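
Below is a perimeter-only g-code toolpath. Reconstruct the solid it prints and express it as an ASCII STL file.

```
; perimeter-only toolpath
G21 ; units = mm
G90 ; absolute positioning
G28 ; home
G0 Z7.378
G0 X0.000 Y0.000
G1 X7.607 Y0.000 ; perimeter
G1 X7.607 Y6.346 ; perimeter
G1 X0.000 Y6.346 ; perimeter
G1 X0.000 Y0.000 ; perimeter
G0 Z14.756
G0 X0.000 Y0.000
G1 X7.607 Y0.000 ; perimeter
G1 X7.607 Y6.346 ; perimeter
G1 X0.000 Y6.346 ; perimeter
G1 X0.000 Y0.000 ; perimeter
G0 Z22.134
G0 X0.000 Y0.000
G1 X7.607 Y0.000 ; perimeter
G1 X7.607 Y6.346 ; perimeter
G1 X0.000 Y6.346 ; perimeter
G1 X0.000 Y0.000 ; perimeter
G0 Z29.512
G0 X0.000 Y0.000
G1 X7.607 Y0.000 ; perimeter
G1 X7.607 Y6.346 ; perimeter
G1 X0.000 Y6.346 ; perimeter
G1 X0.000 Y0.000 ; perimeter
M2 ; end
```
solid part
  facet normal 0.0000 0.0000 -1.0000
    outer loop
      vertex 7.607 6.346 0.000
      vertex 7.607 0.000 0.000
      vertex 0.000 0.000 0.000
    endloop
  endfacet
  facet normal 0.0000 0.0000 -1.0000
    outer loop
      vertex 0.000 6.346 0.000
      vertex 7.607 6.346 0.000
      vertex 0.000 0.000 0.000
    endloop
  endfacet
  facet normal 0.0000 0.0000 1.0000
    outer loop
      vertex 0.000 0.000 29.512
      vertex 7.607 0.000 29.512
      vertex 7.607 6.346 29.512
    endloop
  endfacet
  facet normal 0.0000 0.0000 1.0000
    outer loop
      vertex 0.000 0.000 29.512
      vertex 7.607 6.346 29.512
      vertex 0.000 6.346 29.512
    endloop
  endfacet
  facet normal 0.0000 -1.0000 0.0000
    outer loop
      vertex 0.000 0.000 0.000
      vertex 7.607 0.000 0.000
      vertex 7.607 0.000 29.512
    endloop
  endfacet
  facet normal 0.0000 -1.0000 0.0000
    outer loop
      vertex 0.000 0.000 0.000
      vertex 7.607 0.000 29.512
      vertex 0.000 0.000 29.512
    endloop
  endfacet
  facet normal 0.0000 1.0000 0.0000
    outer loop
      vertex 7.607 6.346 29.512
      vertex 7.607 6.346 0.000
      vertex 0.000 6.346 0.000
    endloop
  endfacet
  facet normal 0.0000 1.0000 0.0000
    outer loop
      vertex 0.000 6.346 29.512
      vertex 7.607 6.346 29.512
      vertex 0.000 6.346 0.000
    endloop
  endfacet
  facet normal -1.0000 0.0000 0.0000
    outer loop
      vertex 0.000 6.346 29.512
      vertex 0.000 6.346 0.000
      vertex 0.000 0.000 0.000
    endloop
  endfacet
  facet normal -1.0000 0.0000 0.0000
    outer loop
      vertex 0.000 0.000 29.512
      vertex 0.000 6.346 29.512
      vertex 0.000 0.000 0.000
    endloop
  endfacet
  facet normal 1.0000 0.0000 0.0000
    outer loop
      vertex 7.607 0.000 0.000
      vertex 7.607 6.346 0.000
      vertex 7.607 6.346 29.512
    endloop
  endfacet
  facet normal 1.0000 0.0000 0.0000
    outer loop
      vertex 7.607 0.000 0.000
      vertex 7.607 6.346 29.512
      vertex 7.607 0.000 29.512
    endloop
  endfacet
endsolid part

The G0 Z moves step by Δz≈7.378 mm. Every layer's G1 loop is the same polygon, so the solid is a straight extrusion of it from z=0 to z≈29.5. Closing with flat bottom and top caps and triangulating gives 12 facets — a rectangular box, roughly 7.61 × 6.35 mm footprint and 29.5 mm tall.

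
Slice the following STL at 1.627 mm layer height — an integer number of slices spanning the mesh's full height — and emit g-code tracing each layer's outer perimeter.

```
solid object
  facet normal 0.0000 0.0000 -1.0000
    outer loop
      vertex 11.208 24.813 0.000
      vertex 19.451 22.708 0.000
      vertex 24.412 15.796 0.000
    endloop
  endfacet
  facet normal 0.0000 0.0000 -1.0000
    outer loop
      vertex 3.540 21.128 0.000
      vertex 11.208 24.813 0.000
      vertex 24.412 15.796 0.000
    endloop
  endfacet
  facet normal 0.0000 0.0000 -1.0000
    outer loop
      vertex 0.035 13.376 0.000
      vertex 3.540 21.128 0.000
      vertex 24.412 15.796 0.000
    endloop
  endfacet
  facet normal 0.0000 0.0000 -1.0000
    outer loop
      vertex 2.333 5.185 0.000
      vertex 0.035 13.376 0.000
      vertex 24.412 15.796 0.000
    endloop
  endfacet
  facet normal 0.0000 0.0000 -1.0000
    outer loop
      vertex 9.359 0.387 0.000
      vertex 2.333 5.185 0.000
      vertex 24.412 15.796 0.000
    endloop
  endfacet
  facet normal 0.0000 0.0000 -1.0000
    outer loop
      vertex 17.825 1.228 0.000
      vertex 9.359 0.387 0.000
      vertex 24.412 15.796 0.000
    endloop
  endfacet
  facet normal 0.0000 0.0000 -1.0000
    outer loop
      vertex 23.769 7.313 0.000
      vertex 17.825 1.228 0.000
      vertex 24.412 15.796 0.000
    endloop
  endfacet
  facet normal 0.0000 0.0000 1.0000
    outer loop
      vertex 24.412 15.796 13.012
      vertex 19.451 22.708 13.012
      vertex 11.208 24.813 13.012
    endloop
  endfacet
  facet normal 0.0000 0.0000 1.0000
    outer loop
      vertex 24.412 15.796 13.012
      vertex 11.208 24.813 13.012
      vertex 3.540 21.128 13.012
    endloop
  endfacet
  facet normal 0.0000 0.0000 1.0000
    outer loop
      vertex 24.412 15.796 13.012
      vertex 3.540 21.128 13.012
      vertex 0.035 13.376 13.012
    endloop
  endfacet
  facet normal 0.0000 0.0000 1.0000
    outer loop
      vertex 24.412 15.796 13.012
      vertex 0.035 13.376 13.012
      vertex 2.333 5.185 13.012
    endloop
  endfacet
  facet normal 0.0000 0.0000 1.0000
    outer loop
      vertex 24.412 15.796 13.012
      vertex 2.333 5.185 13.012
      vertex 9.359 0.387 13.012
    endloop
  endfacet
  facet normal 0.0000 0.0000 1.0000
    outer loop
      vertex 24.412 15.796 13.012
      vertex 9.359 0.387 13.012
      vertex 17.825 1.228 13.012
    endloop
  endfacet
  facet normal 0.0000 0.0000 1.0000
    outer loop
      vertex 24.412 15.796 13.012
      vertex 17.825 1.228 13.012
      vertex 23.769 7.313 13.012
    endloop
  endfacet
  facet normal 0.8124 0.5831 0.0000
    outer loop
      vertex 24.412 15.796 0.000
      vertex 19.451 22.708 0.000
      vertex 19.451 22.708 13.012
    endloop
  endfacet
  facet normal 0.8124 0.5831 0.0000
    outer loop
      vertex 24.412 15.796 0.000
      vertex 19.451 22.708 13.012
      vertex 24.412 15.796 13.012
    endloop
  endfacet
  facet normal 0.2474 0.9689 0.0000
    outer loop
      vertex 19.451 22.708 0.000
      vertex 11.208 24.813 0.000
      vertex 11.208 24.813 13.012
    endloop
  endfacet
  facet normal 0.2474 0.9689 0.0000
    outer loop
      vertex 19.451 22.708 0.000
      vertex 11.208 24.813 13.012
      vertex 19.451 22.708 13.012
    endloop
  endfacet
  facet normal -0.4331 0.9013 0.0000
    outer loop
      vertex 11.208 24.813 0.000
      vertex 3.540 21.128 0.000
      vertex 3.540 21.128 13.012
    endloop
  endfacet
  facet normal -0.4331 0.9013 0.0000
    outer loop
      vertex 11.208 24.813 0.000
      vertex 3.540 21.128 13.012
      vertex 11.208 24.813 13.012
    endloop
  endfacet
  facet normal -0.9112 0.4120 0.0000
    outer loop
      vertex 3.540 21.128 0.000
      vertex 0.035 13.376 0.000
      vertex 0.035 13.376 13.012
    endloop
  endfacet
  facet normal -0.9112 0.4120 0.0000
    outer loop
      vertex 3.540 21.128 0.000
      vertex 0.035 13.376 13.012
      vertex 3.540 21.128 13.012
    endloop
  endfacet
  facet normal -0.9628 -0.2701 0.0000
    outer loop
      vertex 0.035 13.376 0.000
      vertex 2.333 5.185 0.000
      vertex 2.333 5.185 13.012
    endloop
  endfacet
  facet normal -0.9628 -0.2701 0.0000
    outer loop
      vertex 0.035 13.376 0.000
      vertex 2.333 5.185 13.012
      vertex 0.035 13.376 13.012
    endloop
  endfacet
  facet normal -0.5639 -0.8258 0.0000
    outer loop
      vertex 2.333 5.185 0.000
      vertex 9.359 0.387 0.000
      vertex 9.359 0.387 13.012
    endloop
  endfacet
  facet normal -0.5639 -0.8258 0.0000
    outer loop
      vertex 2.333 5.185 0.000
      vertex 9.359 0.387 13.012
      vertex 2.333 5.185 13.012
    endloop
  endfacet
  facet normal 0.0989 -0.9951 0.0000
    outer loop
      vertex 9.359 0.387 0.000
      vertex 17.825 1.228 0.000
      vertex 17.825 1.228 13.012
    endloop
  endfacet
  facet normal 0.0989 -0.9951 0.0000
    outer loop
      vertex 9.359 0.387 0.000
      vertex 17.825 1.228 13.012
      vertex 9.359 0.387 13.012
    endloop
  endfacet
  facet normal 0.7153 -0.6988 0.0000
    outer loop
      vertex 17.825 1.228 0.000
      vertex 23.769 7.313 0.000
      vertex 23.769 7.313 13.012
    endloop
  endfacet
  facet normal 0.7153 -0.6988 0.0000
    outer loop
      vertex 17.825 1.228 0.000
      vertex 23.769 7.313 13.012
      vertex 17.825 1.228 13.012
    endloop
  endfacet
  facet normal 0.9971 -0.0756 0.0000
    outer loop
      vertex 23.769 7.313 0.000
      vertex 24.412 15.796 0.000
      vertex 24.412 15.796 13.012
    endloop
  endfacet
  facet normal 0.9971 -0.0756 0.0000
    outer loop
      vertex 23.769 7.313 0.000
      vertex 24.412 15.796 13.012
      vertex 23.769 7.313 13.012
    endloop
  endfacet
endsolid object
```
; perimeter-only toolpath
G21 ; units = mm
G90 ; absolute positioning
G28 ; home
; layer 1
G0 Z1.627
G0 X24.412 Y15.796
G1 X19.451 Y22.708
G1 X11.208 Y24.813
G1 X3.540 Y21.128
G1 X0.035 Y13.376
G1 X2.333 Y5.185
G1 X9.359 Y0.387
G1 X17.825 Y1.228
G1 X23.769 Y7.313
G1 X24.412 Y15.796
; layer 2
G0 Z3.253
G0 X24.412 Y15.796
G1 X19.451 Y22.708
G1 X11.208 Y24.813
G1 X3.540 Y21.128
G1 X0.035 Y13.376
G1 X2.333 Y5.185
G1 X9.359 Y0.387
G1 X17.825 Y1.228
G1 X23.769 Y7.313
G1 X24.412 Y15.796
; layer 3
G0 Z4.880
G0 X24.412 Y15.796
G1 X19.451 Y22.708
G1 X11.208 Y24.813
G1 X3.540 Y21.128
G1 X0.035 Y13.376
G1 X2.333 Y5.185
G1 X9.359 Y0.387
G1 X17.825 Y1.228
G1 X23.769 Y7.313
G1 X24.412 Y15.796
; layer 4
G0 Z6.506
G0 X24.412 Y15.796
G1 X19.451 Y22.708
G1 X11.208 Y24.813
G1 X3.540 Y21.128
G1 X0.035 Y13.376
G1 X2.333 Y5.185
G1 X9.359 Y0.387
G1 X17.825 Y1.228
G1 X23.769 Y7.313
G1 X24.412 Y15.796
; layer 5
G0 Z8.133
G0 X24.412 Y15.796
G1 X19.451 Y22.708
G1 X11.208 Y24.813
G1 X3.540 Y21.128
G1 X0.035 Y13.376
G1 X2.333 Y5.185
G1 X9.359 Y0.387
G1 X17.825 Y1.228
G1 X23.769 Y7.313
G1 X24.412 Y15.796
; layer 6
G0 Z9.759
G0 X24.412 Y15.796
G1 X19.451 Y22.708
G1 X11.208 Y24.813
G1 X3.540 Y21.128
G1 X0.035 Y13.376
G1 X2.333 Y5.185
G1 X9.359 Y0.387
G1 X17.825 Y1.228
G1 X23.769 Y7.313
G1 X24.412 Y15.796
; layer 7
G0 Z11.386
G0 X24.412 Y15.796
G1 X19.451 Y22.708
G1 X11.208 Y24.813
G1 X3.540 Y21.128
G1 X0.035 Y13.376
G1 X2.333 Y5.185
G1 X9.359 Y0.387
G1 X17.825 Y1.228
G1 X23.769 Y7.313
G1 X24.412 Y15.796
; layer 8
G0 Z13.012
G0 X24.412 Y15.796
G1 X19.451 Y22.708
G1 X11.208 Y24.813
G1 X3.540 Y21.128
G1 X0.035 Y13.376
G1 X2.333 Y5.185
G1 X9.359 Y0.387
G1 X17.825 Y1.228
G1 X23.769 Y7.313
G1 X24.412 Y15.796
M2 ; end

The solid is a regular 9-sided prism (a cylinder approximated with 9 flat sides), circumscribed radius ≈ 12.4 mm, height ≈ 13 mm. Slicing at Δz = 1.627 mm — 8 equal slices spanning the solid's height, so layer i sits at z = i·h/8 — gives 8 non-empty perimeters. Each is a 9-segment closed polygon; G0 lifts to the layer z and rapids to the start vertex, then G1 traces the edges.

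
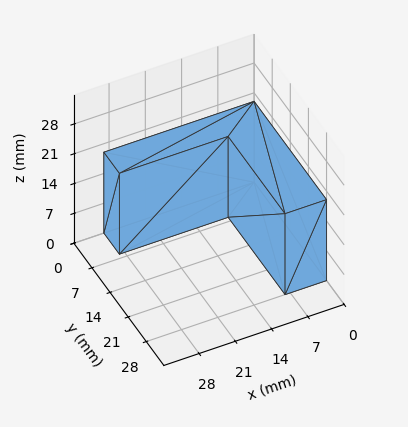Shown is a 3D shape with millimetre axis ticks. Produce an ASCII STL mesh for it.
Reading the render: the shape is an L-shaped prism: outer 29 × 28 mm, arm thicknesses ≈ 6 mm (horizontal) and 8 mm (vertical), extruded 19 mm in z (dimensions read to the nearest mm from the axis ticks). For the STL, each face is triangulated and given an outward normal.

solid part
  facet normal 0.0000 0.0000 -1.0000
    outer loop
      vertex 29.00 6.00 0.00
      vertex 29.00 0.00 0.00
      vertex 0.00 0.00 0.00
    endloop
  endfacet
  facet normal 0.0000 0.0000 -1.0000
    outer loop
      vertex 8.00 6.00 0.00
      vertex 29.00 6.00 0.00
      vertex 0.00 0.00 0.00
    endloop
  endfacet
  facet normal 0.0000 0.0000 -1.0000
    outer loop
      vertex 8.00 28.00 0.00
      vertex 8.00 6.00 0.00
      vertex 0.00 0.00 0.00
    endloop
  endfacet
  facet normal 0.0000 0.0000 -1.0000
    outer loop
      vertex 0.00 28.00 0.00
      vertex 8.00 28.00 0.00
      vertex 0.00 0.00 0.00
    endloop
  endfacet
  facet normal 0.0000 0.0000 1.0000
    outer loop
      vertex 0.00 0.00 19.00
      vertex 29.00 0.00 19.00
      vertex 29.00 6.00 19.00
    endloop
  endfacet
  facet normal 0.0000 0.0000 1.0000
    outer loop
      vertex 0.00 0.00 19.00
      vertex 29.00 6.00 19.00
      vertex 8.00 6.00 19.00
    endloop
  endfacet
  facet normal 0.0000 0.0000 1.0000
    outer loop
      vertex 0.00 0.00 19.00
      vertex 8.00 6.00 19.00
      vertex 8.00 28.00 19.00
    endloop
  endfacet
  facet normal 0.0000 0.0000 1.0000
    outer loop
      vertex 0.00 0.00 19.00
      vertex 8.00 28.00 19.00
      vertex 0.00 28.00 19.00
    endloop
  endfacet
  facet normal 0.0000 -1.0000 0.0000
    outer loop
      vertex 0.00 0.00 0.00
      vertex 29.00 0.00 0.00
      vertex 29.00 0.00 19.00
    endloop
  endfacet
  facet normal 0.0000 -1.0000 0.0000
    outer loop
      vertex 0.00 0.00 0.00
      vertex 29.00 0.00 19.00
      vertex 0.00 0.00 19.00
    endloop
  endfacet
  facet normal 1.0000 0.0000 0.0000
    outer loop
      vertex 29.00 0.00 0.00
      vertex 29.00 6.00 0.00
      vertex 29.00 6.00 19.00
    endloop
  endfacet
  facet normal 1.0000 0.0000 0.0000
    outer loop
      vertex 29.00 0.00 0.00
      vertex 29.00 6.00 19.00
      vertex 29.00 0.00 19.00
    endloop
  endfacet
  facet normal 0.0000 1.0000 0.0000
    outer loop
      vertex 29.00 6.00 0.00
      vertex 8.00 6.00 0.00
      vertex 8.00 6.00 19.00
    endloop
  endfacet
  facet normal 0.0000 1.0000 0.0000
    outer loop
      vertex 29.00 6.00 0.00
      vertex 8.00 6.00 19.00
      vertex 29.00 6.00 19.00
    endloop
  endfacet
  facet normal 1.0000 0.0000 0.0000
    outer loop
      vertex 8.00 6.00 0.00
      vertex 8.00 28.00 0.00
      vertex 8.00 28.00 19.00
    endloop
  endfacet
  facet normal 1.0000 0.0000 0.0000
    outer loop
      vertex 8.00 6.00 0.00
      vertex 8.00 28.00 19.00
      vertex 8.00 6.00 19.00
    endloop
  endfacet
  facet normal 0.0000 1.0000 0.0000
    outer loop
      vertex 8.00 28.00 0.00
      vertex 0.00 28.00 0.00
      vertex 0.00 28.00 19.00
    endloop
  endfacet
  facet normal 0.0000 1.0000 0.0000
    outer loop
      vertex 8.00 28.00 0.00
      vertex 0.00 28.00 19.00
      vertex 8.00 28.00 19.00
    endloop
  endfacet
  facet normal -1.0000 0.0000 0.0000
    outer loop
      vertex 0.00 28.00 0.00
      vertex 0.00 0.00 0.00
      vertex 0.00 0.00 19.00
    endloop
  endfacet
  facet normal -1.0000 0.0000 0.0000
    outer loop
      vertex 0.00 28.00 0.00
      vertex 0.00 0.00 19.00
      vertex 0.00 28.00 19.00
    endloop
  endfacet
endsolid part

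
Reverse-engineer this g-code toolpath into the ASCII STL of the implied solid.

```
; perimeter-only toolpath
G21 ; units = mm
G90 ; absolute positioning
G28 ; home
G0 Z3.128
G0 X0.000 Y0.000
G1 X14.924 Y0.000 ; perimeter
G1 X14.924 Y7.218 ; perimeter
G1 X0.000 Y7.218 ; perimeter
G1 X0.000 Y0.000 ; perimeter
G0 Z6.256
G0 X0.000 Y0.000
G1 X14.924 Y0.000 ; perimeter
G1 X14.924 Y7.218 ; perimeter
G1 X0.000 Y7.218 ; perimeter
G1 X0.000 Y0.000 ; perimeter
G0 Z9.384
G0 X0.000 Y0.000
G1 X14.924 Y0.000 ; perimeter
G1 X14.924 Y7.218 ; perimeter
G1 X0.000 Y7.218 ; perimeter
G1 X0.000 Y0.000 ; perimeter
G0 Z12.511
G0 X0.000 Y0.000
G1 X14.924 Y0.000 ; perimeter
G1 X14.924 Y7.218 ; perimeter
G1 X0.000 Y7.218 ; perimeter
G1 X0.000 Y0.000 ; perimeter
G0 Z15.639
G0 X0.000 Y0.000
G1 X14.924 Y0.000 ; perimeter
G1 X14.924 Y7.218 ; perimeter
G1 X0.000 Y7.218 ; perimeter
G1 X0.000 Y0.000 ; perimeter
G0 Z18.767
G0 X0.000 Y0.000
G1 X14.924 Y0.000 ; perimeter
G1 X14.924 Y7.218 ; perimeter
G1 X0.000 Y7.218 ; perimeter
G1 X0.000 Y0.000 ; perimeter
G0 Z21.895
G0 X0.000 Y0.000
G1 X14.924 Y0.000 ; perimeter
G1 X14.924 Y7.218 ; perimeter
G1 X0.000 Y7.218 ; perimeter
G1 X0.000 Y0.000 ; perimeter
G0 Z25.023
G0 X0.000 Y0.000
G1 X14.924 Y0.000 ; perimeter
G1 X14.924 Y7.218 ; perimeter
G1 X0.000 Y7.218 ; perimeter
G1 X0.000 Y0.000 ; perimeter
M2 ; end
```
solid part
  facet normal 0.0000 0.0000 -1.0000
    outer loop
      vertex 14.924 7.218 0.000
      vertex 14.924 0.000 0.000
      vertex 0.000 0.000 0.000
    endloop
  endfacet
  facet normal 0.0000 0.0000 -1.0000
    outer loop
      vertex 0.000 7.218 0.000
      vertex 14.924 7.218 0.000
      vertex 0.000 0.000 0.000
    endloop
  endfacet
  facet normal 0.0000 0.0000 1.0000
    outer loop
      vertex 0.000 0.000 25.023
      vertex 14.924 0.000 25.023
      vertex 14.924 7.218 25.023
    endloop
  endfacet
  facet normal 0.0000 0.0000 1.0000
    outer loop
      vertex 0.000 0.000 25.023
      vertex 14.924 7.218 25.023
      vertex 0.000 7.218 25.023
    endloop
  endfacet
  facet normal 0.0000 -1.0000 0.0000
    outer loop
      vertex 0.000 0.000 0.000
      vertex 14.924 0.000 0.000
      vertex 14.924 0.000 25.023
    endloop
  endfacet
  facet normal 0.0000 -1.0000 0.0000
    outer loop
      vertex 0.000 0.000 0.000
      vertex 14.924 0.000 25.023
      vertex 0.000 0.000 25.023
    endloop
  endfacet
  facet normal 0.0000 1.0000 0.0000
    outer loop
      vertex 14.924 7.218 25.023
      vertex 14.924 7.218 0.000
      vertex 0.000 7.218 0.000
    endloop
  endfacet
  facet normal 0.0000 1.0000 0.0000
    outer loop
      vertex 0.000 7.218 25.023
      vertex 14.924 7.218 25.023
      vertex 0.000 7.218 0.000
    endloop
  endfacet
  facet normal -1.0000 0.0000 0.0000
    outer loop
      vertex 0.000 7.218 25.023
      vertex 0.000 7.218 0.000
      vertex 0.000 0.000 0.000
    endloop
  endfacet
  facet normal -1.0000 0.0000 0.0000
    outer loop
      vertex 0.000 0.000 25.023
      vertex 0.000 7.218 25.023
      vertex 0.000 0.000 0.000
    endloop
  endfacet
  facet normal 1.0000 0.0000 0.0000
    outer loop
      vertex 14.924 0.000 0.000
      vertex 14.924 7.218 0.000
      vertex 14.924 7.218 25.023
    endloop
  endfacet
  facet normal 1.0000 0.0000 0.0000
    outer loop
      vertex 14.924 0.000 0.000
      vertex 14.924 7.218 25.023
      vertex 14.924 0.000 25.023
    endloop
  endfacet
endsolid part

The G0 Z moves step by Δz≈3.128 mm. Every layer's G1 loop is the same polygon, so the solid is a straight extrusion of it from z=0 to z≈25. Closing with flat bottom and top caps and triangulating gives 12 facets — a rectangular box, roughly 14.9 × 7.22 mm footprint and 25 mm tall.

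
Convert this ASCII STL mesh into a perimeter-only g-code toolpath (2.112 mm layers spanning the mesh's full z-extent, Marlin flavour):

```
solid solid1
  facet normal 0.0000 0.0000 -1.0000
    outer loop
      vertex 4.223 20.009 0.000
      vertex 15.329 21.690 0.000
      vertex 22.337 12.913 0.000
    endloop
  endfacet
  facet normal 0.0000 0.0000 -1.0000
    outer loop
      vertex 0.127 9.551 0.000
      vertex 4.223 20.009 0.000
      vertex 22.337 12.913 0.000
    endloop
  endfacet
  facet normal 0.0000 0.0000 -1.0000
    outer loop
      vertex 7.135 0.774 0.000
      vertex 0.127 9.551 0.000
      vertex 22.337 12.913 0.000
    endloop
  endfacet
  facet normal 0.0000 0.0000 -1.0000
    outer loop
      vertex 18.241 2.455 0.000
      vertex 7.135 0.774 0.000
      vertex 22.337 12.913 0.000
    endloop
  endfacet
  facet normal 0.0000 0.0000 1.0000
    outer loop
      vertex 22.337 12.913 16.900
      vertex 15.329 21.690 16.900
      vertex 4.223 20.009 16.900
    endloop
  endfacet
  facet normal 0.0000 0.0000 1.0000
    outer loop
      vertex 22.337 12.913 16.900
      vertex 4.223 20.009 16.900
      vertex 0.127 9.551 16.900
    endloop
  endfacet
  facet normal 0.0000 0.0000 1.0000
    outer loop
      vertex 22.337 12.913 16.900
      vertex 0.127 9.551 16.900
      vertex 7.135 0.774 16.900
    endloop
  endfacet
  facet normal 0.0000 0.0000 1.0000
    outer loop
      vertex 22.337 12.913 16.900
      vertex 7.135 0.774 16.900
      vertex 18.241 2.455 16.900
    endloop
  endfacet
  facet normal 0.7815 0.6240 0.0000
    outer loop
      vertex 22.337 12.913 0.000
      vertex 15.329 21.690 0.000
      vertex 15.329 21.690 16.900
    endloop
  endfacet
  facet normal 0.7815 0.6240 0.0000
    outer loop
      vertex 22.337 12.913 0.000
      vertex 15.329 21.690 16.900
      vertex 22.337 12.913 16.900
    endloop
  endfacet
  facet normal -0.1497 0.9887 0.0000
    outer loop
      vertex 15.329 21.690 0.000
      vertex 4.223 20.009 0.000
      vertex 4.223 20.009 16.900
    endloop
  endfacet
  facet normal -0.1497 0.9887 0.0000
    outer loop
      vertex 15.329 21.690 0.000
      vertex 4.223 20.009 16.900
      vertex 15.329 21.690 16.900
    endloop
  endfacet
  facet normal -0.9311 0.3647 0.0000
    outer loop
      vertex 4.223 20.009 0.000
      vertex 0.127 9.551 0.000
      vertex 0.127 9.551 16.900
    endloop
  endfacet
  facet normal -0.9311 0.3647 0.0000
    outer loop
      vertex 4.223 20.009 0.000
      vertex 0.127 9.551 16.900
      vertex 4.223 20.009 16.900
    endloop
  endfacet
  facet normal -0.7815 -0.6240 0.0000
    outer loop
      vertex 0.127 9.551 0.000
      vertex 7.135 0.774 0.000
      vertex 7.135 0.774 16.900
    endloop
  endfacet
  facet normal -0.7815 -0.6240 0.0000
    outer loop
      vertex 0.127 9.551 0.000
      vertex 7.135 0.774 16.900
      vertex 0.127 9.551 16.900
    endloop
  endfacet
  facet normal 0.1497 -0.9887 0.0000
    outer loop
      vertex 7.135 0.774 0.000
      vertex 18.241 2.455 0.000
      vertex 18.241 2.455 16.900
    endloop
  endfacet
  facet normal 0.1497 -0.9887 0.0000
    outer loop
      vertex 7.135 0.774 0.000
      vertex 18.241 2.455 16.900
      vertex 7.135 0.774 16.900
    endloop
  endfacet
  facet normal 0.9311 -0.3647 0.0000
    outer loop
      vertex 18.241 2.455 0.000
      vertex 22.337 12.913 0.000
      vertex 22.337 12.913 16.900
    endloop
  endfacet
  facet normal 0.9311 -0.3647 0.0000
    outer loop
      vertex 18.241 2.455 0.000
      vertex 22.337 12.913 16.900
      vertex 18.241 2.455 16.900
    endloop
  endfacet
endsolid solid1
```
; perimeter-only toolpath
G21 ; units = mm
G90 ; absolute positioning
G28 ; home
; layer 1
G0 Z2.112
G0 X22.337 Y12.913
G1 X15.329 Y21.690
G1 X4.223 Y20.009
G1 X0.127 Y9.551
G1 X7.135 Y0.774
G1 X18.241 Y2.455
G1 X22.337 Y12.913
; layer 2
G0 Z4.225
G0 X22.337 Y12.913
G1 X15.329 Y21.690
G1 X4.223 Y20.009
G1 X0.127 Y9.551
G1 X7.135 Y0.774
G1 X18.241 Y2.455
G1 X22.337 Y12.913
; layer 3
G0 Z6.337
G0 X22.337 Y12.913
G1 X15.329 Y21.690
G1 X4.223 Y20.009
G1 X0.127 Y9.551
G1 X7.135 Y0.774
G1 X18.241 Y2.455
G1 X22.337 Y12.913
; layer 4
G0 Z8.450
G0 X22.337 Y12.913
G1 X15.329 Y21.690
G1 X4.223 Y20.009
G1 X0.127 Y9.551
G1 X7.135 Y0.774
G1 X18.241 Y2.455
G1 X22.337 Y12.913
; layer 5
G0 Z10.562
G0 X22.337 Y12.913
G1 X15.329 Y21.690
G1 X4.223 Y20.009
G1 X0.127 Y9.551
G1 X7.135 Y0.774
G1 X18.241 Y2.455
G1 X22.337 Y12.913
; layer 6
G0 Z12.675
G0 X22.337 Y12.913
G1 X15.329 Y21.690
G1 X4.223 Y20.009
G1 X0.127 Y9.551
G1 X7.135 Y0.774
G1 X18.241 Y2.455
G1 X22.337 Y12.913
; layer 7
G0 Z14.787
G0 X22.337 Y12.913
G1 X15.329 Y21.690
G1 X4.223 Y20.009
G1 X0.127 Y9.551
G1 X7.135 Y0.774
G1 X18.241 Y2.455
G1 X22.337 Y12.913
; layer 8
G0 Z16.900
G0 X22.337 Y12.913
G1 X15.329 Y21.690
G1 X4.223 Y20.009
G1 X0.127 Y9.551
G1 X7.135 Y0.774
G1 X18.241 Y2.455
G1 X22.337 Y12.913
M2 ; end

The solid is a regular 6-sided prism (a cylinder approximated with 6 flat sides), circumscribed radius ≈ 11.2 mm, height ≈ 16.9 mm. Slicing at Δz = 2.112 mm — 8 equal slices spanning the solid's height, so layer i sits at z = i·h/8 — gives 8 non-empty perimeters. Each is a 6-segment closed polygon; G0 lifts to the layer z and rapids to the start vertex, then G1 traces the edges.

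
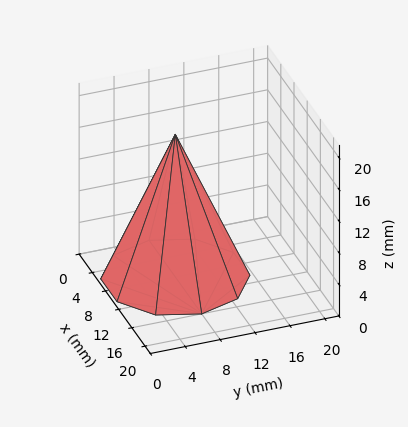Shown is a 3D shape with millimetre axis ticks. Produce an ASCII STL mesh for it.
Reading the render: the shape is a regular 10-sided pyramid, base circumscribed radius ≈ 8 mm, apex at z ≈ 18 mm (dimensions read to the nearest mm from the axis ticks). For the STL, each face is triangulated and given an outward normal.

solid part
  facet normal 0.0000 0.0000 -1.0000
    outer loop
      vertex 10.472 15.608 0.000
      vertex 14.472 12.702 0.000
      vertex 16.000 8.000 0.000
    endloop
  endfacet
  facet normal 0.0000 0.0000 -1.0000
    outer loop
      vertex 5.528 15.608 0.000
      vertex 10.472 15.608 0.000
      vertex 16.000 8.000 0.000
    endloop
  endfacet
  facet normal 0.0000 0.0000 -1.0000
    outer loop
      vertex 1.528 12.702 0.000
      vertex 5.528 15.608 0.000
      vertex 16.000 8.000 0.000
    endloop
  endfacet
  facet normal 0.0000 0.0000 -1.0000
    outer loop
      vertex 0.000 8.000 0.000
      vertex 1.528 12.702 0.000
      vertex 16.000 8.000 0.000
    endloop
  endfacet
  facet normal 0.0000 0.0000 -1.0000
    outer loop
      vertex 1.528 3.298 0.000
      vertex 0.000 8.000 0.000
      vertex 16.000 8.000 0.000
    endloop
  endfacet
  facet normal 0.0000 0.0000 -1.0000
    outer loop
      vertex 5.528 0.392 0.000
      vertex 1.528 3.298 0.000
      vertex 16.000 8.000 0.000
    endloop
  endfacet
  facet normal 0.0000 0.0000 -1.0000
    outer loop
      vertex 10.472 0.392 0.000
      vertex 5.528 0.392 0.000
      vertex 16.000 8.000 0.000
    endloop
  endfacet
  facet normal 0.0000 0.0000 -1.0000
    outer loop
      vertex 14.472 3.298 0.000
      vertex 10.472 0.392 0.000
      vertex 16.000 8.000 0.000
    endloop
  endfacet
  facet normal 0.8760 0.2847 0.3893
    outer loop
      vertex 16.000 8.000 0.000
      vertex 14.472 12.702 0.000
      vertex 8.000 8.000 18.000
    endloop
  endfacet
  facet normal 0.5414 0.7452 0.3893
    outer loop
      vertex 14.472 12.702 0.000
      vertex 10.472 15.608 0.000
      vertex 8.000 8.000 18.000
    endloop
  endfacet
  facet normal 0.0000 0.9211 0.3893
    outer loop
      vertex 10.472 15.608 0.000
      vertex 5.528 15.608 0.000
      vertex 8.000 8.000 18.000
    endloop
  endfacet
  facet normal -0.5414 0.7452 0.3893
    outer loop
      vertex 5.528 15.608 0.000
      vertex 1.528 12.702 0.000
      vertex 8.000 8.000 18.000
    endloop
  endfacet
  facet normal -0.8760 0.2847 0.3893
    outer loop
      vertex 1.528 12.702 0.000
      vertex 0.000 8.000 0.000
      vertex 8.000 8.000 18.000
    endloop
  endfacet
  facet normal -0.8760 -0.2847 0.3893
    outer loop
      vertex 0.000 8.000 0.000
      vertex 1.528 3.298 0.000
      vertex 8.000 8.000 18.000
    endloop
  endfacet
  facet normal -0.5414 -0.7452 0.3893
    outer loop
      vertex 1.528 3.298 0.000
      vertex 5.528 0.392 0.000
      vertex 8.000 8.000 18.000
    endloop
  endfacet
  facet normal 0.0000 -0.9211 0.3893
    outer loop
      vertex 5.528 0.392 0.000
      vertex 10.472 0.392 0.000
      vertex 8.000 8.000 18.000
    endloop
  endfacet
  facet normal 0.5414 -0.7452 0.3893
    outer loop
      vertex 10.472 0.392 0.000
      vertex 14.472 3.298 0.000
      vertex 8.000 8.000 18.000
    endloop
  endfacet
  facet normal 0.8760 -0.2847 0.3893
    outer loop
      vertex 14.472 3.298 0.000
      vertex 16.000 8.000 0.000
      vertex 8.000 8.000 18.000
    endloop
  endfacet
endsolid part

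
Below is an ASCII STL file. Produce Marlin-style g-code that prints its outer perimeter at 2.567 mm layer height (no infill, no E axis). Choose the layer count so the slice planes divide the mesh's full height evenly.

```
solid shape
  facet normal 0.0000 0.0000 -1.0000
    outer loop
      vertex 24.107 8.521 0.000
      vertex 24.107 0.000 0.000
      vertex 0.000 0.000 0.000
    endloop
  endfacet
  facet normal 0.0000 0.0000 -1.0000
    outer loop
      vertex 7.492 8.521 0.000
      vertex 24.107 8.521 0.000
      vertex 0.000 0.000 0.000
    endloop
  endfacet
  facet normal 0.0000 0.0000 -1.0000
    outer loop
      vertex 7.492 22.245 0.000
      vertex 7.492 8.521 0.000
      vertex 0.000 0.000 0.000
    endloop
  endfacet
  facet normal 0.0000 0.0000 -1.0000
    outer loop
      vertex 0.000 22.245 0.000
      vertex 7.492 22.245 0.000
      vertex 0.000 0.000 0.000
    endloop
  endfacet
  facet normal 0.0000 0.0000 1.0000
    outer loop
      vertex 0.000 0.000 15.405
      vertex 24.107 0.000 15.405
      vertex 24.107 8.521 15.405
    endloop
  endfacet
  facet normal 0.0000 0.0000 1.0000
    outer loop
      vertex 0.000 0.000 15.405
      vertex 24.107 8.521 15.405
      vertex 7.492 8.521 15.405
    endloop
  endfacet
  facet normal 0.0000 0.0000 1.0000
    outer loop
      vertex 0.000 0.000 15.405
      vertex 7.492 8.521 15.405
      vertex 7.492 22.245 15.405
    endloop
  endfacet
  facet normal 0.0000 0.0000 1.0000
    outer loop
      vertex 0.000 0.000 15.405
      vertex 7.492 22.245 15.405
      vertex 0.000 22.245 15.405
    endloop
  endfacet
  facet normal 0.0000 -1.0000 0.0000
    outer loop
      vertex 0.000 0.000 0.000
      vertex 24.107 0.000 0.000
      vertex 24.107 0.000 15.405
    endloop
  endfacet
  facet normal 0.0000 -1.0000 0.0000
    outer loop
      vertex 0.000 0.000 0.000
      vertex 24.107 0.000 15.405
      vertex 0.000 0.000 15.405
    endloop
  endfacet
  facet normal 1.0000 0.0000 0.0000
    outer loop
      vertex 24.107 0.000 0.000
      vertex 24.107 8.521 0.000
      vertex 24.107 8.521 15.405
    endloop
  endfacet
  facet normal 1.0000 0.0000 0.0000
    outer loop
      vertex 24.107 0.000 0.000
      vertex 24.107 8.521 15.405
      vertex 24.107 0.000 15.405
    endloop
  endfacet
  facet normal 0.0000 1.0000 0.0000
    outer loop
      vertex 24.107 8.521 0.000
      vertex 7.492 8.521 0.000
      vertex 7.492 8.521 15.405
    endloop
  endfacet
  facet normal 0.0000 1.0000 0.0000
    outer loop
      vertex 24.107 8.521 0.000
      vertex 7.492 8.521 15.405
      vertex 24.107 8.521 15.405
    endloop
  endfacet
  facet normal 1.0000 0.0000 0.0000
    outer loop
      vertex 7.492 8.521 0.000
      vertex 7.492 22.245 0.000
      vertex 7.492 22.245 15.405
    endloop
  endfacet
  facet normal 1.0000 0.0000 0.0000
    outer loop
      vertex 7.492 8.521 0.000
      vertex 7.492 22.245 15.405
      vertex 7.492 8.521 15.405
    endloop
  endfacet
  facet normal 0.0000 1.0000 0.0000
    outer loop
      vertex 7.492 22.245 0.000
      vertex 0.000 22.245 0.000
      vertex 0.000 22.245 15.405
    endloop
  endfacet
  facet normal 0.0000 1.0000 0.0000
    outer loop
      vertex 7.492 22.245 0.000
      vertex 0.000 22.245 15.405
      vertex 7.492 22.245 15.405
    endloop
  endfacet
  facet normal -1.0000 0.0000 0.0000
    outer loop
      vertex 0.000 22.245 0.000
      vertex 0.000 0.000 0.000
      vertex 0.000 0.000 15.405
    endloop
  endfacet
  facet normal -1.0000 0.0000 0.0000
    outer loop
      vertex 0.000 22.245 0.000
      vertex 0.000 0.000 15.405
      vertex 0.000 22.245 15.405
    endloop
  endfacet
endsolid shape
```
; perimeter-only toolpath
G21 ; units = mm
G90 ; absolute positioning
G28 ; home
; layer 1
G0 Z2.567
G0 X0.000 Y0.000
G1 X24.107 Y0.000
G1 X24.107 Y8.521
G1 X7.492 Y8.521
G1 X7.492 Y22.245
G1 X0.000 Y22.245
G1 X0.000 Y0.000
; layer 2
G0 Z5.135
G0 X0.000 Y0.000
G1 X24.107 Y0.000
G1 X24.107 Y8.521
G1 X7.492 Y8.521
G1 X7.492 Y22.245
G1 X0.000 Y22.245
G1 X0.000 Y0.000
; layer 3
G0 Z7.702
G0 X0.000 Y0.000
G1 X24.107 Y0.000
G1 X24.107 Y8.521
G1 X7.492 Y8.521
G1 X7.492 Y22.245
G1 X0.000 Y22.245
G1 X0.000 Y0.000
; layer 4
G0 Z10.270
G0 X0.000 Y0.000
G1 X24.107 Y0.000
G1 X24.107 Y8.521
G1 X7.492 Y8.521
G1 X7.492 Y22.245
G1 X0.000 Y22.245
G1 X0.000 Y0.000
; layer 5
G0 Z12.837
G0 X0.000 Y0.000
G1 X24.107 Y0.000
G1 X24.107 Y8.521
G1 X7.492 Y8.521
G1 X7.492 Y22.245
G1 X0.000 Y22.245
G1 X0.000 Y0.000
; layer 6
G0 Z15.405
G0 X0.000 Y0.000
G1 X24.107 Y0.000
G1 X24.107 Y8.521
G1 X7.492 Y8.521
G1 X7.492 Y22.245
G1 X0.000 Y22.245
G1 X0.000 Y0.000
M2 ; end

The solid is an L-shaped prism: outer 24.1 × 22.2 mm, arm thicknesses ≈ 8.52 mm (horizontal) and 7.49 mm (vertical), extruded 15.4 mm in z. Slicing at Δz = 2.567 mm — 6 equal slices spanning the solid's height, so layer i sits at z = i·h/6 — gives 6 non-empty perimeters. Each is a 6-segment closed polygon; G0 lifts to the layer z and rapids to the start vertex, then G1 traces the edges.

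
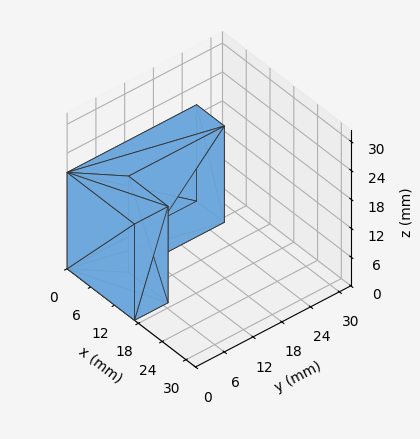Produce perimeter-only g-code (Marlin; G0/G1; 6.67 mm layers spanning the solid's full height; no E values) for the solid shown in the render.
Reading the render: the shape is an L-shaped prism: outer 17 × 27 mm, arm thicknesses ≈ 7 mm (horizontal) and 7 mm (vertical), extruded 20 mm in z (dimensions read to the nearest mm from the axis ticks). For the g-code, the solid's height is divided into equal slices at the stated Δz and each level perimeter traced with G1 moves after a G0 lift.

; perimeter-only toolpath
G21 ; units = mm
G90 ; absolute positioning
G28 ; home
; layer 1
G0 Z6.67
G0 X0.00 Y0.00
G1 X17.00 Y0.00
G1 X17.00 Y7.00
G1 X7.00 Y7.00
G1 X7.00 Y27.00
G1 X0.00 Y27.00
G1 X0.00 Y0.00
; layer 2
G0 Z13.33
G0 X0.00 Y0.00
G1 X17.00 Y0.00
G1 X17.00 Y7.00
G1 X7.00 Y7.00
G1 X7.00 Y27.00
G1 X0.00 Y27.00
G1 X0.00 Y0.00
; layer 3
G0 Z20.00
G0 X0.00 Y0.00
G1 X17.00 Y0.00
G1 X17.00 Y7.00
G1 X7.00 Y7.00
G1 X7.00 Y27.00
G1 X0.00 Y27.00
G1 X0.00 Y0.00
M2 ; end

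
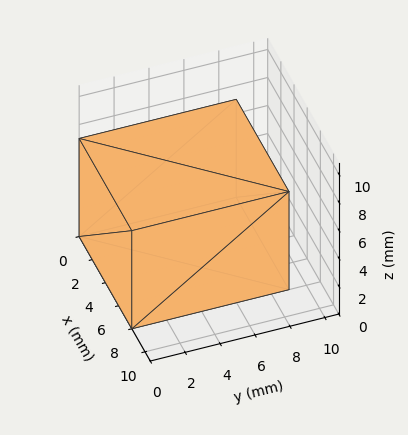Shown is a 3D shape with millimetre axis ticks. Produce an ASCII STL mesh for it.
Reading the render: the shape is a rectangular box, roughly 8 × 9 mm footprint and 7 mm tall (dimensions read to the nearest mm from the axis ticks). For the STL, each face is triangulated and given an outward normal.

solid part
  facet normal 0.0000 0.0000 -1.0000
    outer loop
      vertex 8.00 9.00 0.00
      vertex 8.00 0.00 0.00
      vertex 0.00 0.00 0.00
    endloop
  endfacet
  facet normal 0.0000 0.0000 -1.0000
    outer loop
      vertex 0.00 9.00 0.00
      vertex 8.00 9.00 0.00
      vertex 0.00 0.00 0.00
    endloop
  endfacet
  facet normal 0.0000 0.0000 1.0000
    outer loop
      vertex 0.00 0.00 7.00
      vertex 8.00 0.00 7.00
      vertex 8.00 9.00 7.00
    endloop
  endfacet
  facet normal 0.0000 0.0000 1.0000
    outer loop
      vertex 0.00 0.00 7.00
      vertex 8.00 9.00 7.00
      vertex 0.00 9.00 7.00
    endloop
  endfacet
  facet normal 0.0000 -1.0000 0.0000
    outer loop
      vertex 0.00 0.00 0.00
      vertex 8.00 0.00 0.00
      vertex 8.00 0.00 7.00
    endloop
  endfacet
  facet normal 0.0000 -1.0000 0.0000
    outer loop
      vertex 0.00 0.00 0.00
      vertex 8.00 0.00 7.00
      vertex 0.00 0.00 7.00
    endloop
  endfacet
  facet normal 0.0000 1.0000 0.0000
    outer loop
      vertex 8.00 9.00 7.00
      vertex 8.00 9.00 0.00
      vertex 0.00 9.00 0.00
    endloop
  endfacet
  facet normal 0.0000 1.0000 0.0000
    outer loop
      vertex 0.00 9.00 7.00
      vertex 8.00 9.00 7.00
      vertex 0.00 9.00 0.00
    endloop
  endfacet
  facet normal -1.0000 0.0000 0.0000
    outer loop
      vertex 0.00 9.00 7.00
      vertex 0.00 9.00 0.00
      vertex 0.00 0.00 0.00
    endloop
  endfacet
  facet normal -1.0000 0.0000 0.0000
    outer loop
      vertex 0.00 0.00 7.00
      vertex 0.00 9.00 7.00
      vertex 0.00 0.00 0.00
    endloop
  endfacet
  facet normal 1.0000 0.0000 0.0000
    outer loop
      vertex 8.00 0.00 0.00
      vertex 8.00 9.00 0.00
      vertex 8.00 9.00 7.00
    endloop
  endfacet
  facet normal 1.0000 0.0000 0.0000
    outer loop
      vertex 8.00 0.00 0.00
      vertex 8.00 9.00 7.00
      vertex 8.00 0.00 7.00
    endloop
  endfacet
endsolid part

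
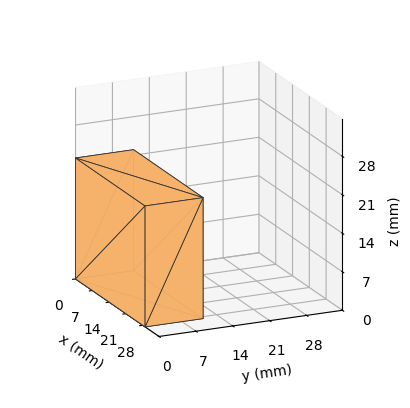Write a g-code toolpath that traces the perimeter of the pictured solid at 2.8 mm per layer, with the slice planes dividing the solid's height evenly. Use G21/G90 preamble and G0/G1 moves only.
Reading the render: the shape is a rectangular box, roughly 29 × 11 mm footprint and 22 mm tall (dimensions read to the nearest mm from the axis ticks). For the g-code, the solid's height is divided into equal slices at the stated Δz and each level perimeter traced with G1 moves after a G0 lift.

; perimeter-only toolpath
G21 ; units = mm
G90 ; absolute positioning
G28 ; home
; layer 1
G0 Z2.8
G0 X0.0 Y0.0
G1 X29.0 Y0.0
G1 X29.0 Y11.0
G1 X0.0 Y11.0
G1 X0.0 Y0.0
; layer 2
G0 Z5.5
G0 X0.0 Y0.0
G1 X29.0 Y0.0
G1 X29.0 Y11.0
G1 X0.0 Y11.0
G1 X0.0 Y0.0
; layer 3
G0 Z8.2
G0 X0.0 Y0.0
G1 X29.0 Y0.0
G1 X29.0 Y11.0
G1 X0.0 Y11.0
G1 X0.0 Y0.0
; layer 4
G0 Z11.0
G0 X0.0 Y0.0
G1 X29.0 Y0.0
G1 X29.0 Y11.0
G1 X0.0 Y11.0
G1 X0.0 Y0.0
; layer 5
G0 Z13.8
G0 X0.0 Y0.0
G1 X29.0 Y0.0
G1 X29.0 Y11.0
G1 X0.0 Y11.0
G1 X0.0 Y0.0
; layer 6
G0 Z16.5
G0 X0.0 Y0.0
G1 X29.0 Y0.0
G1 X29.0 Y11.0
G1 X0.0 Y11.0
G1 X0.0 Y0.0
; layer 7
G0 Z19.2
G0 X0.0 Y0.0
G1 X29.0 Y0.0
G1 X29.0 Y11.0
G1 X0.0 Y11.0
G1 X0.0 Y0.0
; layer 8
G0 Z22.0
G0 X0.0 Y0.0
G1 X29.0 Y0.0
G1 X29.0 Y11.0
G1 X0.0 Y11.0
G1 X0.0 Y0.0
M2 ; end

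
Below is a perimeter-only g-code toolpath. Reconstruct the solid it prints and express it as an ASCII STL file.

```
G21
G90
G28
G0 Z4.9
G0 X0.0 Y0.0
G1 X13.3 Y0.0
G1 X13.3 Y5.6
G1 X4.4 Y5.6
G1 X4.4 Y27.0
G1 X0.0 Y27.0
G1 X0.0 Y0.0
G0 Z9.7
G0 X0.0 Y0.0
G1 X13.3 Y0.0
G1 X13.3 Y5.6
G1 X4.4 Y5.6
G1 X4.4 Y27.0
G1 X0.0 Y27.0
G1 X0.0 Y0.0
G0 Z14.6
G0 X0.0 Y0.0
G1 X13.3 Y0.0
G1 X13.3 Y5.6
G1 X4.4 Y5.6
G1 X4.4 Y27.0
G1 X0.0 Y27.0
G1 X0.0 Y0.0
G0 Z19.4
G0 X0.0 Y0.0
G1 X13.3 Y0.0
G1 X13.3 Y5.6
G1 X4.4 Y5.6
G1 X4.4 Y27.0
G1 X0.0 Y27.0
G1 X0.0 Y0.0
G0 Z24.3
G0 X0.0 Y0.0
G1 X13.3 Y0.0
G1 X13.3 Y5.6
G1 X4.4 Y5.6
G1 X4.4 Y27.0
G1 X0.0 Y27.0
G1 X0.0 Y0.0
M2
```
solid part
  facet normal 0.0000 0.0000 -1.0000
    outer loop
      vertex 13.3 5.6 0.0
      vertex 13.3 0.0 0.0
      vertex 0.0 0.0 0.0
    endloop
  endfacet
  facet normal 0.0000 0.0000 -1.0000
    outer loop
      vertex 4.4 5.6 0.0
      vertex 13.3 5.6 0.0
      vertex 0.0 0.0 0.0
    endloop
  endfacet
  facet normal 0.0000 0.0000 -1.0000
    outer loop
      vertex 4.4 27.0 0.0
      vertex 4.4 5.6 0.0
      vertex 0.0 0.0 0.0
    endloop
  endfacet
  facet normal 0.0000 0.0000 -1.0000
    outer loop
      vertex 0.0 27.0 0.0
      vertex 4.4 27.0 0.0
      vertex 0.0 0.0 0.0
    endloop
  endfacet
  facet normal 0.0000 0.0000 1.0000
    outer loop
      vertex 0.0 0.0 24.3
      vertex 13.3 0.0 24.3
      vertex 13.3 5.6 24.3
    endloop
  endfacet
  facet normal 0.0000 0.0000 1.0000
    outer loop
      vertex 0.0 0.0 24.3
      vertex 13.3 5.6 24.3
      vertex 4.4 5.6 24.3
    endloop
  endfacet
  facet normal 0.0000 0.0000 1.0000
    outer loop
      vertex 0.0 0.0 24.3
      vertex 4.4 5.6 24.3
      vertex 4.4 27.0 24.3
    endloop
  endfacet
  facet normal 0.0000 0.0000 1.0000
    outer loop
      vertex 0.0 0.0 24.3
      vertex 4.4 27.0 24.3
      vertex 0.0 27.0 24.3
    endloop
  endfacet
  facet normal 0.0000 -1.0000 0.0000
    outer loop
      vertex 0.0 0.0 0.0
      vertex 13.3 0.0 0.0
      vertex 13.3 0.0 24.3
    endloop
  endfacet
  facet normal 0.0000 -1.0000 0.0000
    outer loop
      vertex 0.0 0.0 0.0
      vertex 13.3 0.0 24.3
      vertex 0.0 0.0 24.3
    endloop
  endfacet
  facet normal 1.0000 0.0000 0.0000
    outer loop
      vertex 13.3 0.0 0.0
      vertex 13.3 5.6 0.0
      vertex 13.3 5.6 24.3
    endloop
  endfacet
  facet normal 1.0000 0.0000 0.0000
    outer loop
      vertex 13.3 0.0 0.0
      vertex 13.3 5.6 24.3
      vertex 13.3 0.0 24.3
    endloop
  endfacet
  facet normal 0.0000 1.0000 0.0000
    outer loop
      vertex 13.3 5.6 0.0
      vertex 4.4 5.6 0.0
      vertex 4.4 5.6 24.3
    endloop
  endfacet
  facet normal 0.0000 1.0000 0.0000
    outer loop
      vertex 13.3 5.6 0.0
      vertex 4.4 5.6 24.3
      vertex 13.3 5.6 24.3
    endloop
  endfacet
  facet normal 1.0000 0.0000 0.0000
    outer loop
      vertex 4.4 5.6 0.0
      vertex 4.4 27.0 0.0
      vertex 4.4 27.0 24.3
    endloop
  endfacet
  facet normal 1.0000 0.0000 0.0000
    outer loop
      vertex 4.4 5.6 0.0
      vertex 4.4 27.0 24.3
      vertex 4.4 5.6 24.3
    endloop
  endfacet
  facet normal 0.0000 1.0000 0.0000
    outer loop
      vertex 4.4 27.0 0.0
      vertex 0.0 27.0 0.0
      vertex 0.0 27.0 24.3
    endloop
  endfacet
  facet normal 0.0000 1.0000 0.0000
    outer loop
      vertex 4.4 27.0 0.0
      vertex 0.0 27.0 24.3
      vertex 4.4 27.0 24.3
    endloop
  endfacet
  facet normal -1.0000 0.0000 0.0000
    outer loop
      vertex 0.0 27.0 0.0
      vertex 0.0 0.0 0.0
      vertex 0.0 0.0 24.3
    endloop
  endfacet
  facet normal -1.0000 0.0000 0.0000
    outer loop
      vertex 0.0 27.0 0.0
      vertex 0.0 0.0 24.3
      vertex 0.0 27.0 24.3
    endloop
  endfacet
endsolid part

The G0 Z moves step by Δz≈4.9 mm. Every layer's G1 loop is the same polygon, so the solid is a straight extrusion of it from z=0 to z≈24.3. Closing with flat bottom and top caps and triangulating gives 20 facets — an L-shaped prism: outer 13.3 × 27 mm, arm thicknesses ≈ 5.6 mm (horizontal) and 4.4 mm (vertical), extruded 24.3 mm in z.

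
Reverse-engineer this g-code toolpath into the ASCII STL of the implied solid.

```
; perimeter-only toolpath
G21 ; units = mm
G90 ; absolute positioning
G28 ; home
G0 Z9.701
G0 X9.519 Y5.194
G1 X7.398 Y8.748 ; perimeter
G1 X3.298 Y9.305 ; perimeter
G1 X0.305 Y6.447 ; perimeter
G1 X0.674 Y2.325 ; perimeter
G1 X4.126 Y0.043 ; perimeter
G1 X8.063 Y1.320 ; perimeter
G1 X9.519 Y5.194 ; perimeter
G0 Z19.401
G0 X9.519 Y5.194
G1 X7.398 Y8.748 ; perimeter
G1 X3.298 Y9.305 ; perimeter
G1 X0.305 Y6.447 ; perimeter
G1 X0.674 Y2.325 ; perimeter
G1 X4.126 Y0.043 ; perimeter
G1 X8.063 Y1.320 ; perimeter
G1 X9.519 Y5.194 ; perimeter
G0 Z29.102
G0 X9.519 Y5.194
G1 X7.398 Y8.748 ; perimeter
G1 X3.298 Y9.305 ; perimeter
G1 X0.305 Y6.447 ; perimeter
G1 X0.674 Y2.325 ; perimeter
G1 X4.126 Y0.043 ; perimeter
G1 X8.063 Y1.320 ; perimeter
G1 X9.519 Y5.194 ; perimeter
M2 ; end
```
solid part
  facet normal 0.0000 0.0000 -1.0000
    outer loop
      vertex 3.298 9.305 0.000
      vertex 7.398 8.748 0.000
      vertex 9.519 5.194 0.000
    endloop
  endfacet
  facet normal 0.0000 0.0000 -1.0000
    outer loop
      vertex 0.305 6.447 0.000
      vertex 3.298 9.305 0.000
      vertex 9.519 5.194 0.000
    endloop
  endfacet
  facet normal 0.0000 0.0000 -1.0000
    outer loop
      vertex 0.674 2.325 0.000
      vertex 0.305 6.447 0.000
      vertex 9.519 5.194 0.000
    endloop
  endfacet
  facet normal 0.0000 0.0000 -1.0000
    outer loop
      vertex 4.126 0.043 0.000
      vertex 0.674 2.325 0.000
      vertex 9.519 5.194 0.000
    endloop
  endfacet
  facet normal 0.0000 0.0000 -1.0000
    outer loop
      vertex 8.063 1.320 0.000
      vertex 4.126 0.043 0.000
      vertex 9.519 5.194 0.000
    endloop
  endfacet
  facet normal 0.0000 0.0000 1.0000
    outer loop
      vertex 9.519 5.194 29.102
      vertex 7.398 8.748 29.102
      vertex 3.298 9.305 29.102
    endloop
  endfacet
  facet normal 0.0000 0.0000 1.0000
    outer loop
      vertex 9.519 5.194 29.102
      vertex 3.298 9.305 29.102
      vertex 0.305 6.447 29.102
    endloop
  endfacet
  facet normal 0.0000 0.0000 1.0000
    outer loop
      vertex 9.519 5.194 29.102
      vertex 0.305 6.447 29.102
      vertex 0.674 2.325 29.102
    endloop
  endfacet
  facet normal 0.0000 0.0000 1.0000
    outer loop
      vertex 9.519 5.194 29.102
      vertex 0.674 2.325 29.102
      vertex 4.126 0.043 29.102
    endloop
  endfacet
  facet normal 0.0000 0.0000 1.0000
    outer loop
      vertex 9.519 5.194 29.102
      vertex 4.126 0.043 29.102
      vertex 8.063 1.320 29.102
    endloop
  endfacet
  facet normal 0.8587 0.5125 0.0000
    outer loop
      vertex 9.519 5.194 0.000
      vertex 7.398 8.748 0.000
      vertex 7.398 8.748 29.102
    endloop
  endfacet
  facet normal 0.8587 0.5125 0.0000
    outer loop
      vertex 9.519 5.194 0.000
      vertex 7.398 8.748 29.102
      vertex 9.519 5.194 29.102
    endloop
  endfacet
  facet normal 0.1346 0.9909 0.0000
    outer loop
      vertex 7.398 8.748 0.000
      vertex 3.298 9.305 0.000
      vertex 3.298 9.305 29.102
    endloop
  endfacet
  facet normal 0.1346 0.9909 0.0000
    outer loop
      vertex 7.398 8.748 0.000
      vertex 3.298 9.305 29.102
      vertex 7.398 8.748 29.102
    endloop
  endfacet
  facet normal -0.6906 0.7232 0.0000
    outer loop
      vertex 3.298 9.305 0.000
      vertex 0.305 6.447 0.000
      vertex 0.305 6.447 29.102
    endloop
  endfacet
  facet normal -0.6906 0.7232 0.0000
    outer loop
      vertex 3.298 9.305 0.000
      vertex 0.305 6.447 29.102
      vertex 3.298 9.305 29.102
    endloop
  endfacet
  facet normal -0.9960 -0.0892 0.0000
    outer loop
      vertex 0.305 6.447 0.000
      vertex 0.674 2.325 0.000
      vertex 0.674 2.325 29.102
    endloop
  endfacet
  facet normal -0.9960 -0.0892 0.0000
    outer loop
      vertex 0.305 6.447 0.000
      vertex 0.674 2.325 29.102
      vertex 0.305 6.447 29.102
    endloop
  endfacet
  facet normal -0.5515 -0.8342 0.0000
    outer loop
      vertex 0.674 2.325 0.000
      vertex 4.126 0.043 0.000
      vertex 4.126 0.043 29.102
    endloop
  endfacet
  facet normal -0.5515 -0.8342 0.0000
    outer loop
      vertex 0.674 2.325 0.000
      vertex 4.126 0.043 29.102
      vertex 0.674 2.325 29.102
    endloop
  endfacet
  facet normal 0.3085 -0.9512 0.0000
    outer loop
      vertex 4.126 0.043 0.000
      vertex 8.063 1.320 0.000
      vertex 8.063 1.320 29.102
    endloop
  endfacet
  facet normal 0.3085 -0.9512 0.0000
    outer loop
      vertex 4.126 0.043 0.000
      vertex 8.063 1.320 29.102
      vertex 4.126 0.043 29.102
    endloop
  endfacet
  facet normal 0.9361 -0.3518 0.0000
    outer loop
      vertex 8.063 1.320 0.000
      vertex 9.519 5.194 0.000
      vertex 9.519 5.194 29.102
    endloop
  endfacet
  facet normal 0.9361 -0.3518 0.0000
    outer loop
      vertex 8.063 1.320 0.000
      vertex 9.519 5.194 29.102
      vertex 8.063 1.320 29.102
    endloop
  endfacet
endsolid part

The G0 Z moves step by Δz≈9.701 mm. Every layer's G1 loop is the same polygon, so the solid is a straight extrusion of it from z=0 to z≈29.1. Closing with flat bottom and top caps and triangulating gives 24 facets — a regular 7-sided prism (a cylinder approximated with 7 flat sides), circumscribed radius ≈ 4.77 mm, height ≈ 29.1 mm.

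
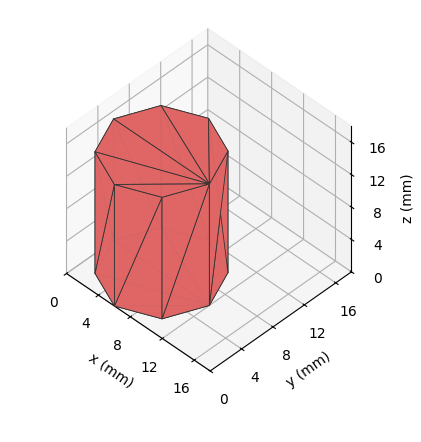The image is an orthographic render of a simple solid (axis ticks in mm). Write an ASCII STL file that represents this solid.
Reading the render: the shape is a regular 8-sided prism (a cylinder approximated with 8 flat sides), circumscribed radius ≈ 6 mm, height ≈ 15 mm (dimensions read to the nearest mm from the axis ticks). For the STL, each face is triangulated and given an outward normal.

solid part
  facet normal 0.0000 0.0000 -1.0000
    outer loop
      vertex 6.0 12.0 0.0
      vertex 10.2 10.2 0.0
      vertex 12.0 6.0 0.0
    endloop
  endfacet
  facet normal 0.0000 0.0000 -1.0000
    outer loop
      vertex 1.8 10.2 0.0
      vertex 6.0 12.0 0.0
      vertex 12.0 6.0 0.0
    endloop
  endfacet
  facet normal 0.0000 0.0000 -1.0000
    outer loop
      vertex 0.0 6.0 0.0
      vertex 1.8 10.2 0.0
      vertex 12.0 6.0 0.0
    endloop
  endfacet
  facet normal 0.0000 0.0000 -1.0000
    outer loop
      vertex 1.8 1.8 0.0
      vertex 0.0 6.0 0.0
      vertex 12.0 6.0 0.0
    endloop
  endfacet
  facet normal 0.0000 0.0000 -1.0000
    outer loop
      vertex 6.0 0.0 0.0
      vertex 1.8 1.8 0.0
      vertex 12.0 6.0 0.0
    endloop
  endfacet
  facet normal 0.0000 0.0000 -1.0000
    outer loop
      vertex 10.2 1.8 0.0
      vertex 6.0 0.0 0.0
      vertex 12.0 6.0 0.0
    endloop
  endfacet
  facet normal 0.0000 0.0000 1.0000
    outer loop
      vertex 12.0 6.0 15.0
      vertex 10.2 10.2 15.0
      vertex 6.0 12.0 15.0
    endloop
  endfacet
  facet normal 0.0000 0.0000 1.0000
    outer loop
      vertex 12.0 6.0 15.0
      vertex 6.0 12.0 15.0
      vertex 1.8 10.2 15.0
    endloop
  endfacet
  facet normal 0.0000 0.0000 1.0000
    outer loop
      vertex 12.0 6.0 15.0
      vertex 1.8 10.2 15.0
      vertex 0.0 6.0 15.0
    endloop
  endfacet
  facet normal 0.0000 0.0000 1.0000
    outer loop
      vertex 12.0 6.0 15.0
      vertex 0.0 6.0 15.0
      vertex 1.8 1.8 15.0
    endloop
  endfacet
  facet normal 0.0000 0.0000 1.0000
    outer loop
      vertex 12.0 6.0 15.0
      vertex 1.8 1.8 15.0
      vertex 6.0 0.0 15.0
    endloop
  endfacet
  facet normal 0.0000 0.0000 1.0000
    outer loop
      vertex 12.0 6.0 15.0
      vertex 6.0 0.0 15.0
      vertex 10.2 1.8 15.0
    endloop
  endfacet
  facet normal 0.9191 0.3939 0.0000
    outer loop
      vertex 12.0 6.0 0.0
      vertex 10.2 10.2 0.0
      vertex 10.2 10.2 15.0
    endloop
  endfacet
  facet normal 0.9191 0.3939 0.0000
    outer loop
      vertex 12.0 6.0 0.0
      vertex 10.2 10.2 15.0
      vertex 12.0 6.0 15.0
    endloop
  endfacet
  facet normal 0.3939 0.9191 0.0000
    outer loop
      vertex 10.2 10.2 0.0
      vertex 6.0 12.0 0.0
      vertex 6.0 12.0 15.0
    endloop
  endfacet
  facet normal 0.3939 0.9191 0.0000
    outer loop
      vertex 10.2 10.2 0.0
      vertex 6.0 12.0 15.0
      vertex 10.2 10.2 15.0
    endloop
  endfacet
  facet normal -0.3939 0.9191 0.0000
    outer loop
      vertex 6.0 12.0 0.0
      vertex 1.8 10.2 0.0
      vertex 1.8 10.2 15.0
    endloop
  endfacet
  facet normal -0.3939 0.9191 0.0000
    outer loop
      vertex 6.0 12.0 0.0
      vertex 1.8 10.2 15.0
      vertex 6.0 12.0 15.0
    endloop
  endfacet
  facet normal -0.9191 0.3939 0.0000
    outer loop
      vertex 1.8 10.2 0.0
      vertex 0.0 6.0 0.0
      vertex 0.0 6.0 15.0
    endloop
  endfacet
  facet normal -0.9191 0.3939 0.0000
    outer loop
      vertex 1.8 10.2 0.0
      vertex 0.0 6.0 15.0
      vertex 1.8 10.2 15.0
    endloop
  endfacet
  facet normal -0.9191 -0.3939 0.0000
    outer loop
      vertex 0.0 6.0 0.0
      vertex 1.8 1.8 0.0
      vertex 1.8 1.8 15.0
    endloop
  endfacet
  facet normal -0.9191 -0.3939 0.0000
    outer loop
      vertex 0.0 6.0 0.0
      vertex 1.8 1.8 15.0
      vertex 0.0 6.0 15.0
    endloop
  endfacet
  facet normal -0.3939 -0.9191 0.0000
    outer loop
      vertex 1.8 1.8 0.0
      vertex 6.0 0.0 0.0
      vertex 6.0 0.0 15.0
    endloop
  endfacet
  facet normal -0.3939 -0.9191 0.0000
    outer loop
      vertex 1.8 1.8 0.0
      vertex 6.0 0.0 15.0
      vertex 1.8 1.8 15.0
    endloop
  endfacet
  facet normal 0.3939 -0.9191 0.0000
    outer loop
      vertex 6.0 0.0 0.0
      vertex 10.2 1.8 0.0
      vertex 10.2 1.8 15.0
    endloop
  endfacet
  facet normal 0.3939 -0.9191 0.0000
    outer loop
      vertex 6.0 0.0 0.0
      vertex 10.2 1.8 15.0
      vertex 6.0 0.0 15.0
    endloop
  endfacet
  facet normal 0.9191 -0.3939 0.0000
    outer loop
      vertex 10.2 1.8 0.0
      vertex 12.0 6.0 0.0
      vertex 12.0 6.0 15.0
    endloop
  endfacet
  facet normal 0.9191 -0.3939 0.0000
    outer loop
      vertex 10.2 1.8 0.0
      vertex 12.0 6.0 15.0
      vertex 10.2 1.8 15.0
    endloop
  endfacet
endsolid part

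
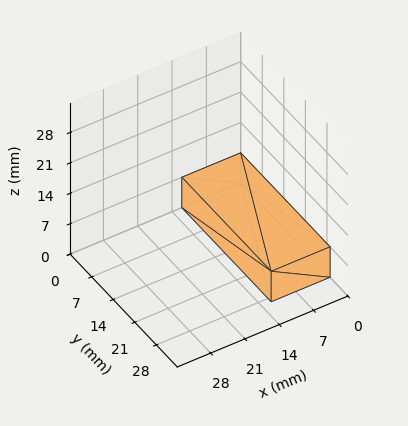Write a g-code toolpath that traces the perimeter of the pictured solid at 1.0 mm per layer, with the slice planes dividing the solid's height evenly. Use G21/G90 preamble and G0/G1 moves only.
Reading the render: the shape is a rectangular box, roughly 12 × 29 mm footprint and 7 mm tall (dimensions read to the nearest mm from the axis ticks). For the g-code, the solid's height is divided into equal slices at the stated Δz and each level perimeter traced with G1 moves after a G0 lift.

; perimeter-only toolpath
G21 ; units = mm
G90 ; absolute positioning
G28 ; home
; layer 1
G0 Z1.0
G0 X0.0 Y0.0
G1 X12.0 Y0.0
G1 X12.0 Y29.0
G1 X0.0 Y29.0
G1 X0.0 Y0.0
; layer 2
G0 Z2.0
G0 X0.0 Y0.0
G1 X12.0 Y0.0
G1 X12.0 Y29.0
G1 X0.0 Y29.0
G1 X0.0 Y0.0
; layer 3
G0 Z3.0
G0 X0.0 Y0.0
G1 X12.0 Y0.0
G1 X12.0 Y29.0
G1 X0.0 Y29.0
G1 X0.0 Y0.0
; layer 4
G0 Z4.0
G0 X0.0 Y0.0
G1 X12.0 Y0.0
G1 X12.0 Y29.0
G1 X0.0 Y29.0
G1 X0.0 Y0.0
; layer 5
G0 Z5.0
G0 X0.0 Y0.0
G1 X12.0 Y0.0
G1 X12.0 Y29.0
G1 X0.0 Y29.0
G1 X0.0 Y0.0
; layer 6
G0 Z6.0
G0 X0.0 Y0.0
G1 X12.0 Y0.0
G1 X12.0 Y29.0
G1 X0.0 Y29.0
G1 X0.0 Y0.0
; layer 7
G0 Z7.0
G0 X0.0 Y0.0
G1 X12.0 Y0.0
G1 X12.0 Y29.0
G1 X0.0 Y29.0
G1 X0.0 Y0.0
M2 ; end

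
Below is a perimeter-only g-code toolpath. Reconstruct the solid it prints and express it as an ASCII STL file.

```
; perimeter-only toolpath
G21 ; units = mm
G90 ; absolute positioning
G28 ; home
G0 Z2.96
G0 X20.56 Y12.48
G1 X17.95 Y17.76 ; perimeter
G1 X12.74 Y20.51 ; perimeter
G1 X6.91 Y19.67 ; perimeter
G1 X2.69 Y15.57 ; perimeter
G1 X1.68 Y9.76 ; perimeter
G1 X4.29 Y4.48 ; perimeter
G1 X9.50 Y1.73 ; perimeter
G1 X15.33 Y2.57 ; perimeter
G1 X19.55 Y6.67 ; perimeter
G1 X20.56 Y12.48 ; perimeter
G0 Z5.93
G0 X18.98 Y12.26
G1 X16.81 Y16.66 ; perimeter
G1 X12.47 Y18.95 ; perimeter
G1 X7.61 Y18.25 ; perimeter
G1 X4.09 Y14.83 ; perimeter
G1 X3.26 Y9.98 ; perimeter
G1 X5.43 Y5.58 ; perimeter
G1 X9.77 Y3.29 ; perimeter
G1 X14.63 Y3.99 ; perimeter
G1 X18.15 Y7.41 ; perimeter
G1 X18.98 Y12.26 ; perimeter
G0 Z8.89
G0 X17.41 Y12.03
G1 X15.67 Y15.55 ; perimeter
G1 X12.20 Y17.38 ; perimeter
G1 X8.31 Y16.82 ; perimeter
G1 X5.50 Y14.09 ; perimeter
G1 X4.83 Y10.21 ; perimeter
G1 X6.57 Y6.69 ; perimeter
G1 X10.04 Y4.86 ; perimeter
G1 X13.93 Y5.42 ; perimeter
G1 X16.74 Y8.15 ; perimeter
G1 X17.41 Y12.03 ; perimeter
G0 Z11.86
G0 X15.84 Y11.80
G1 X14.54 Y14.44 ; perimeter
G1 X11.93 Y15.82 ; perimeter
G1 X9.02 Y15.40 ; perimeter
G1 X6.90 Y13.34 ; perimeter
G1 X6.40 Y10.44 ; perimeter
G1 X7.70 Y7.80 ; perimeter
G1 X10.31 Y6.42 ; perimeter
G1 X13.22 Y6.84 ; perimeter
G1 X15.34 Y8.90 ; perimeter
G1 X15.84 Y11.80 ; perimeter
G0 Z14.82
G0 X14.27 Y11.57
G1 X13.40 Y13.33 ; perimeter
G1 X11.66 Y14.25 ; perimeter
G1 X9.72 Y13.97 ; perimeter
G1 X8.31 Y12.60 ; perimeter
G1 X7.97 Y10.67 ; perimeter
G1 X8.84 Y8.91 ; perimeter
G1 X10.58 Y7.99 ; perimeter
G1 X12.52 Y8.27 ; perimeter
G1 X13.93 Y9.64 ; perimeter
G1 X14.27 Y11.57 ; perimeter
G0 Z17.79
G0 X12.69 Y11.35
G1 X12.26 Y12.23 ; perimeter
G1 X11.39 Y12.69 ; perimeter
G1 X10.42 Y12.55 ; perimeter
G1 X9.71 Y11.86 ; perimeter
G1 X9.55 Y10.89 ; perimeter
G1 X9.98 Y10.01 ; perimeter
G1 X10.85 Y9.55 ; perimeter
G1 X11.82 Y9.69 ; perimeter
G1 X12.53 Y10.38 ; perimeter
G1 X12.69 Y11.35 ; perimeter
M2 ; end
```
solid part
  facet normal 0.0000 0.0000 -1.0000
    outer loop
      vertex 13.01 22.08 0.00
      vertex 19.09 18.87 0.00
      vertex 22.13 12.71 0.00
    endloop
  endfacet
  facet normal 0.0000 0.0000 -1.0000
    outer loop
      vertex 6.21 21.10 0.00
      vertex 13.01 22.08 0.00
      vertex 22.13 12.71 0.00
    endloop
  endfacet
  facet normal 0.0000 0.0000 -1.0000
    outer loop
      vertex 1.28 16.31 0.00
      vertex 6.21 21.10 0.00
      vertex 22.13 12.71 0.00
    endloop
  endfacet
  facet normal 0.0000 0.0000 -1.0000
    outer loop
      vertex 0.11 9.53 0.00
      vertex 1.28 16.31 0.00
      vertex 22.13 12.71 0.00
    endloop
  endfacet
  facet normal 0.0000 0.0000 -1.0000
    outer loop
      vertex 3.15 3.37 0.00
      vertex 0.11 9.53 0.00
      vertex 22.13 12.71 0.00
    endloop
  endfacet
  facet normal 0.0000 0.0000 -1.0000
    outer loop
      vertex 9.23 0.16 0.00
      vertex 3.15 3.37 0.00
      vertex 22.13 12.71 0.00
    endloop
  endfacet
  facet normal 0.0000 0.0000 -1.0000
    outer loop
      vertex 16.03 1.14 0.00
      vertex 9.23 0.16 0.00
      vertex 22.13 12.71 0.00
    endloop
  endfacet
  facet normal 0.0000 0.0000 -1.0000
    outer loop
      vertex 20.96 5.93 0.00
      vertex 16.03 1.14 0.00
      vertex 22.13 12.71 0.00
    endloop
  endfacet
  facet normal 0.7989 0.3943 0.4541
    outer loop
      vertex 22.13 12.71 0.00
      vertex 19.09 18.87 0.00
      vertex 11.12 11.12 20.75
    endloop
  endfacet
  facet normal 0.4160 0.7879 0.4541
    outer loop
      vertex 19.09 18.87 0.00
      vertex 13.01 22.08 0.00
      vertex 11.12 11.12 20.75
    endloop
  endfacet
  facet normal -0.1271 0.8818 0.4542
    outer loop
      vertex 13.01 22.08 0.00
      vertex 6.21 21.10 0.00
      vertex 11.12 11.12 20.75
    endloop
  endfacet
  facet normal -0.6208 0.6390 0.4542
    outer loop
      vertex 6.21 21.10 0.00
      vertex 1.28 16.31 0.00
      vertex 11.12 11.12 20.75
    endloop
  endfacet
  facet normal -0.8779 0.1515 0.4542
    outer loop
      vertex 1.28 16.31 0.00
      vertex 0.11 9.53 0.00
      vertex 11.12 11.12 20.75
    endloop
  endfacet
  facet normal -0.7989 -0.3943 0.4541
    outer loop
      vertex 0.11 9.53 0.00
      vertex 3.15 3.37 0.00
      vertex 11.12 11.12 20.75
    endloop
  endfacet
  facet normal -0.4160 -0.7879 0.4541
    outer loop
      vertex 3.15 3.37 0.00
      vertex 9.23 0.16 0.00
      vertex 11.12 11.12 20.75
    endloop
  endfacet
  facet normal 0.1271 -0.8818 0.4542
    outer loop
      vertex 9.23 0.16 0.00
      vertex 16.03 1.14 0.00
      vertex 11.12 11.12 20.75
    endloop
  endfacet
  facet normal 0.6208 -0.6390 0.4542
    outer loop
      vertex 16.03 1.14 0.00
      vertex 20.96 5.93 0.00
      vertex 11.12 11.12 20.75
    endloop
  endfacet
  facet normal 0.8779 -0.1515 0.4542
    outer loop
      vertex 20.96 5.93 0.00
      vertex 22.13 12.71 0.00
      vertex 11.12 11.12 20.75
    endloop
  endfacet
endsolid part

The G0 Z moves step by Δz≈2.96 mm. The G1 loops shrink linearly with z, so the solid tapers from its base footprint up to z≈20.8. Closing with a flat bottom cap and the tapered top and triangulating gives 18 facets — a regular 10-sided pyramid, base circumscribed radius ≈ 11.1 mm, apex at z ≈ 20.8 mm.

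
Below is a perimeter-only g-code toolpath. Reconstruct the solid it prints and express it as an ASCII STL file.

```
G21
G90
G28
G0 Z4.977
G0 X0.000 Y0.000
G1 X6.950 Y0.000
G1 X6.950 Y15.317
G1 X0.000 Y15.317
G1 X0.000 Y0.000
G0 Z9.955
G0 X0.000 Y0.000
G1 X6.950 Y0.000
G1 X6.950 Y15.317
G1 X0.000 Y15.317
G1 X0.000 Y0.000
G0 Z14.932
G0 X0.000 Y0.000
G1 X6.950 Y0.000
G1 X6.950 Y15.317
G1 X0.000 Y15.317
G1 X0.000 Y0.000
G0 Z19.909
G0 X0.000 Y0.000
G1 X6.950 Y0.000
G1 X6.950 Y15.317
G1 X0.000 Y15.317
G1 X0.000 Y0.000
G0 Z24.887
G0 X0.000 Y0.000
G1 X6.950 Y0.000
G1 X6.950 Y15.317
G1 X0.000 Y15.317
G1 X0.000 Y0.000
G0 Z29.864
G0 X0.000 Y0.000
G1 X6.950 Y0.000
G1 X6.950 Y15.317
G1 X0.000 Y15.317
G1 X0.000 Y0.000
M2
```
solid part
  facet normal 0.0000 0.0000 -1.0000
    outer loop
      vertex 6.950 15.317 0.000
      vertex 6.950 0.000 0.000
      vertex 0.000 0.000 0.000
    endloop
  endfacet
  facet normal 0.0000 0.0000 -1.0000
    outer loop
      vertex 0.000 15.317 0.000
      vertex 6.950 15.317 0.000
      vertex 0.000 0.000 0.000
    endloop
  endfacet
  facet normal 0.0000 0.0000 1.0000
    outer loop
      vertex 0.000 0.000 29.864
      vertex 6.950 0.000 29.864
      vertex 6.950 15.317 29.864
    endloop
  endfacet
  facet normal 0.0000 0.0000 1.0000
    outer loop
      vertex 0.000 0.000 29.864
      vertex 6.950 15.317 29.864
      vertex 0.000 15.317 29.864
    endloop
  endfacet
  facet normal 0.0000 -1.0000 0.0000
    outer loop
      vertex 0.000 0.000 0.000
      vertex 6.950 0.000 0.000
      vertex 6.950 0.000 29.864
    endloop
  endfacet
  facet normal 0.0000 -1.0000 0.0000
    outer loop
      vertex 0.000 0.000 0.000
      vertex 6.950 0.000 29.864
      vertex 0.000 0.000 29.864
    endloop
  endfacet
  facet normal 0.0000 1.0000 0.0000
    outer loop
      vertex 6.950 15.317 29.864
      vertex 6.950 15.317 0.000
      vertex 0.000 15.317 0.000
    endloop
  endfacet
  facet normal 0.0000 1.0000 0.0000
    outer loop
      vertex 0.000 15.317 29.864
      vertex 6.950 15.317 29.864
      vertex 0.000 15.317 0.000
    endloop
  endfacet
  facet normal -1.0000 0.0000 0.0000
    outer loop
      vertex 0.000 15.317 29.864
      vertex 0.000 15.317 0.000
      vertex 0.000 0.000 0.000
    endloop
  endfacet
  facet normal -1.0000 0.0000 0.0000
    outer loop
      vertex 0.000 0.000 29.864
      vertex 0.000 15.317 29.864
      vertex 0.000 0.000 0.000
    endloop
  endfacet
  facet normal 1.0000 0.0000 0.0000
    outer loop
      vertex 6.950 0.000 0.000
      vertex 6.950 15.317 0.000
      vertex 6.950 15.317 29.864
    endloop
  endfacet
  facet normal 1.0000 0.0000 0.0000
    outer loop
      vertex 6.950 0.000 0.000
      vertex 6.950 15.317 29.864
      vertex 6.950 0.000 29.864
    endloop
  endfacet
endsolid part

The G0 Z moves step by Δz≈4.977 mm. Every layer's G1 loop is the same polygon, so the solid is a straight extrusion of it from z=0 to z≈29.9. Closing with flat bottom and top caps and triangulating gives 12 facets — a rectangular box, roughly 6.95 × 15.3 mm footprint and 29.9 mm tall.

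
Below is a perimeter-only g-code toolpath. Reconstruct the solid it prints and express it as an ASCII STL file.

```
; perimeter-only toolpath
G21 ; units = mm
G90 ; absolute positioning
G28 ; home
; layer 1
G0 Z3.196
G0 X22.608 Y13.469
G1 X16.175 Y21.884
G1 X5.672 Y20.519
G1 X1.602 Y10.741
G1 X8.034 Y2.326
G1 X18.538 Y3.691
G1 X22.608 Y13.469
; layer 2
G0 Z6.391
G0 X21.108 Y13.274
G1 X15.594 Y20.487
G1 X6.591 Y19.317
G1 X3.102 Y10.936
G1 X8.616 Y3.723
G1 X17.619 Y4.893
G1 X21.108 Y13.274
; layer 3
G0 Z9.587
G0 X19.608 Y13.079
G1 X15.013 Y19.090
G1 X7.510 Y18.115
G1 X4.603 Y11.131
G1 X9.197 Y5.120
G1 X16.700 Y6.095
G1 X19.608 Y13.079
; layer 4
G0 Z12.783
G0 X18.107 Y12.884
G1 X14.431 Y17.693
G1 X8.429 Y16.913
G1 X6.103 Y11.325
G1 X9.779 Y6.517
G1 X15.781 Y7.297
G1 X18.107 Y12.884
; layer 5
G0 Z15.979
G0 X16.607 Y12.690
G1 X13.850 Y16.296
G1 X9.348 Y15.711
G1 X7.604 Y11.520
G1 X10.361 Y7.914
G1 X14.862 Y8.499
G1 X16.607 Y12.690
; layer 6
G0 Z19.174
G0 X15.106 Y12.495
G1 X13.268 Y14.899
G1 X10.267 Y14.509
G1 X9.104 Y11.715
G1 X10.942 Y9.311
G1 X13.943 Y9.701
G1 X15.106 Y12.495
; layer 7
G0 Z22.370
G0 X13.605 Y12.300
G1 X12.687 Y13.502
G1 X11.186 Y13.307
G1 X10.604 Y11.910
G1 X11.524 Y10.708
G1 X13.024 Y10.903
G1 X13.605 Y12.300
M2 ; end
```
solid part
  facet normal 0.0000 0.0000 -1.0000
    outer loop
      vertex 4.753 21.721 0.000
      vertex 16.757 23.281 0.000
      vertex 24.109 13.664 0.000
    endloop
  endfacet
  facet normal 0.0000 0.0000 -1.0000
    outer loop
      vertex 0.101 10.546 0.000
      vertex 4.753 21.721 0.000
      vertex 24.109 13.664 0.000
    endloop
  endfacet
  facet normal 0.0000 0.0000 -1.0000
    outer loop
      vertex 7.453 0.929 0.000
      vertex 0.101 10.546 0.000
      vertex 24.109 13.664 0.000
    endloop
  endfacet
  facet normal 0.0000 0.0000 -1.0000
    outer loop
      vertex 19.457 2.489 0.000
      vertex 7.453 0.929 0.000
      vertex 24.109 13.664 0.000
    endloop
  endfacet
  facet normal 0.7350 0.5619 0.3794
    outer loop
      vertex 24.109 13.664 0.000
      vertex 16.757 23.281 0.000
      vertex 12.105 12.105 25.566
    endloop
  endfacet
  facet normal -0.1192 0.9175 0.3794
    outer loop
      vertex 16.757 23.281 0.000
      vertex 4.753 21.721 0.000
      vertex 12.105 12.105 25.566
    endloop
  endfacet
  facet normal -0.8542 0.3556 0.3794
    outer loop
      vertex 4.753 21.721 0.000
      vertex 0.101 10.546 0.000
      vertex 12.105 12.105 25.566
    endloop
  endfacet
  facet normal -0.7350 -0.5619 0.3794
    outer loop
      vertex 0.101 10.546 0.000
      vertex 7.453 0.929 0.000
      vertex 12.105 12.105 25.566
    endloop
  endfacet
  facet normal 0.1192 -0.9175 0.3794
    outer loop
      vertex 7.453 0.929 0.000
      vertex 19.457 2.489 0.000
      vertex 12.105 12.105 25.566
    endloop
  endfacet
  facet normal 0.8542 -0.3556 0.3794
    outer loop
      vertex 19.457 2.489 0.000
      vertex 24.109 13.664 0.000
      vertex 12.105 12.105 25.566
    endloop
  endfacet
endsolid part

The G0 Z moves step by Δz≈3.196 mm. The G1 loops shrink linearly with z, so the solid tapers from its base footprint up to z≈25.6. Closing with a flat bottom cap and the tapered top and triangulating gives 10 facets — a regular 6-sided pyramid, base circumscribed radius ≈ 12.1 mm, apex at z ≈ 25.6 mm.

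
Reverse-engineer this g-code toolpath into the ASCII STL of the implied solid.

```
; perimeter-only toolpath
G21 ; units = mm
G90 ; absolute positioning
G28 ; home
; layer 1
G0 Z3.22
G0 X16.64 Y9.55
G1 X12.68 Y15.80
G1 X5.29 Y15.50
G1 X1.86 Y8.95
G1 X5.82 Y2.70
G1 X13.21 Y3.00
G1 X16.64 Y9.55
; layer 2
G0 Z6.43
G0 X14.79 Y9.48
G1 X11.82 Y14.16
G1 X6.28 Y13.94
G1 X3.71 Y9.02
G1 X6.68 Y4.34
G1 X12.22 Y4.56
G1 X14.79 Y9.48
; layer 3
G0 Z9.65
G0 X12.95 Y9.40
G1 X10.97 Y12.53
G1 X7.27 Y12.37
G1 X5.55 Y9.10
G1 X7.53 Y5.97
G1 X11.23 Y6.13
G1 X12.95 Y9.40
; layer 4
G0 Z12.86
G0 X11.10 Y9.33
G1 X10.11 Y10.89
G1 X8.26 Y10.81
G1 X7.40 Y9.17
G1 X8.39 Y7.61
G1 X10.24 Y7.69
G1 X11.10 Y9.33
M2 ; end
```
solid part
  facet normal 0.0000 0.0000 -1.0000
    outer loop
      vertex 4.30 17.06 0.00
      vertex 13.54 17.44 0.00
      vertex 18.49 9.63 0.00
    endloop
  endfacet
  facet normal 0.0000 0.0000 -1.0000
    outer loop
      vertex 0.01 8.87 0.00
      vertex 4.30 17.06 0.00
      vertex 18.49 9.63 0.00
    endloop
  endfacet
  facet normal 0.0000 0.0000 -1.0000
    outer loop
      vertex 4.96 1.06 0.00
      vertex 0.01 8.87 0.00
      vertex 18.49 9.63 0.00
    endloop
  endfacet
  facet normal 0.0000 0.0000 -1.0000
    outer loop
      vertex 14.20 1.44 0.00
      vertex 4.96 1.06 0.00
      vertex 18.49 9.63 0.00
    endloop
  endfacet
  facet normal 0.7561 0.4792 0.4458
    outer loop
      vertex 18.49 9.63 0.00
      vertex 13.54 17.44 0.00
      vertex 9.25 9.25 16.08
    endloop
  endfacet
  facet normal -0.0368 0.8944 0.4457
    outer loop
      vertex 13.54 17.44 0.00
      vertex 4.30 17.06 0.00
      vertex 9.25 9.25 16.08
    endloop
  endfacet
  facet normal -0.7929 0.4153 0.4458
    outer loop
      vertex 4.30 17.06 0.00
      vertex 0.01 8.87 0.00
      vertex 9.25 9.25 16.08
    endloop
  endfacet
  facet normal -0.7561 -0.4792 0.4458
    outer loop
      vertex 0.01 8.87 0.00
      vertex 4.96 1.06 0.00
      vertex 9.25 9.25 16.08
    endloop
  endfacet
  facet normal 0.0368 -0.8944 0.4457
    outer loop
      vertex 4.96 1.06 0.00
      vertex 14.20 1.44 0.00
      vertex 9.25 9.25 16.08
    endloop
  endfacet
  facet normal 0.7929 -0.4153 0.4458
    outer loop
      vertex 14.20 1.44 0.00
      vertex 18.49 9.63 0.00
      vertex 9.25 9.25 16.08
    endloop
  endfacet
endsolid part

The G0 Z moves step by Δz≈3.22 mm. The G1 loops shrink linearly with z, so the solid tapers from its base footprint up to z≈16.1. Closing with a flat bottom cap and the tapered top and triangulating gives 10 facets — a regular 6-sided pyramid, base circumscribed radius ≈ 9.25 mm, apex at z ≈ 16.1 mm.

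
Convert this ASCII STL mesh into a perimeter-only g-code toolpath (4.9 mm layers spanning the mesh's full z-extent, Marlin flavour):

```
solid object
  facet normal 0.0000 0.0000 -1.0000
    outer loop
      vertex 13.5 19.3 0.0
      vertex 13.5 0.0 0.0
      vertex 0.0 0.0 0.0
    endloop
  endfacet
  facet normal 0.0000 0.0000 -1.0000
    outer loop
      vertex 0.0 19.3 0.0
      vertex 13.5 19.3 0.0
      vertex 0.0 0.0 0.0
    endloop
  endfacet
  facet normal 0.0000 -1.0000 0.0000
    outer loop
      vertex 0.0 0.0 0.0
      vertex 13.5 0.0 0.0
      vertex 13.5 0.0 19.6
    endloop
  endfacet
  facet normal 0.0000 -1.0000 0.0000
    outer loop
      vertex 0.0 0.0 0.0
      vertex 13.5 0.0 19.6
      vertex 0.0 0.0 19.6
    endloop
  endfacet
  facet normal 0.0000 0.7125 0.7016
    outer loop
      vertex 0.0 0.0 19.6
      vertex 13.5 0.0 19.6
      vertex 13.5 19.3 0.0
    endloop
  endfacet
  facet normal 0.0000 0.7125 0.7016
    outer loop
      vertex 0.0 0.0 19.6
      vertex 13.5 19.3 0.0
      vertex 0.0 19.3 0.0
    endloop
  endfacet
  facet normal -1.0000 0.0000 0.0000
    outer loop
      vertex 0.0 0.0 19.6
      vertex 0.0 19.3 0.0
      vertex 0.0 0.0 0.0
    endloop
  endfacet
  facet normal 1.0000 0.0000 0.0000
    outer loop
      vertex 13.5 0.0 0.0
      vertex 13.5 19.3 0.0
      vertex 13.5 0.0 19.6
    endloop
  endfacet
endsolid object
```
; perimeter-only toolpath
G21 ; units = mm
G90 ; absolute positioning
G28 ; home
; layer 1
G0 Z4.9
G0 X0.0 Y0.0
G1 X13.5 Y0.0
G1 X13.5 Y14.5
G1 X0.0 Y14.5
G1 X0.0 Y0.0
; layer 2
G0 Z9.8
G0 X0.0 Y0.0
G1 X13.5 Y0.0
G1 X13.5 Y9.7
G1 X0.0 Y9.7
G1 X0.0 Y0.0
; layer 3
G0 Z14.7
G0 X0.0 Y0.0
G1 X13.5 Y0.0
G1 X13.5 Y4.8
G1 X0.0 Y4.8
G1 X0.0 Y0.0
M2 ; end

The solid is a wedge (ramp): 13.5 × 19.3 mm base, rising to 19.6 mm along the y=0 edge and sloping linearly to z=0 at y=19.3. Slicing at Δz = 4.9 mm — 4 equal slices spanning the solid's height, so layer i sits at z = i·h/4 — gives 3 non-empty perimeters. Each is a 4-segment closed polygon; G0 lifts to the layer z and rapids to the start vertex, then G1 traces the edges. The cross-section shrinks linearly with z (the slice at the apex is degenerate and omitted).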